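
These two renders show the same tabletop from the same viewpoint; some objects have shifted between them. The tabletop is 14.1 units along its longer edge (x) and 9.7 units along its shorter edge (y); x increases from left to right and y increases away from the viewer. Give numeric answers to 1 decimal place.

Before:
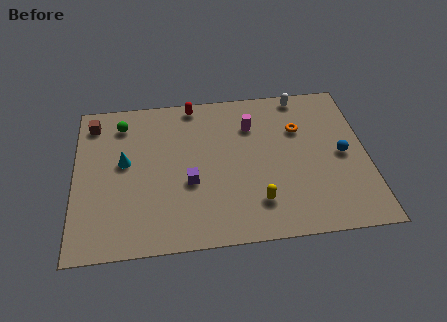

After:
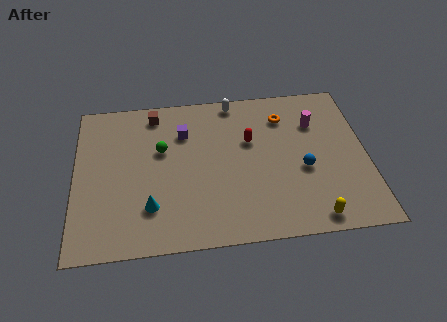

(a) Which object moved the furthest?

the red capsule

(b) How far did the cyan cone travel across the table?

3.1

From (2.4, 5.4) to (3.6, 2.5), the cyan cone covered √(1.2² + 2.9²) ≈ 3.1 units.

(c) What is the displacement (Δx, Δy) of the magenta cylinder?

(3.1, -0.2)

The magenta cylinder was at about (8.6, 7.1) and moved to about (11.7, 6.9).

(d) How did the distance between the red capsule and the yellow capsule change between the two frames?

-1.4

Before: roughly 7.2 units apart; after: 5.8. That's 1.4 units closer together.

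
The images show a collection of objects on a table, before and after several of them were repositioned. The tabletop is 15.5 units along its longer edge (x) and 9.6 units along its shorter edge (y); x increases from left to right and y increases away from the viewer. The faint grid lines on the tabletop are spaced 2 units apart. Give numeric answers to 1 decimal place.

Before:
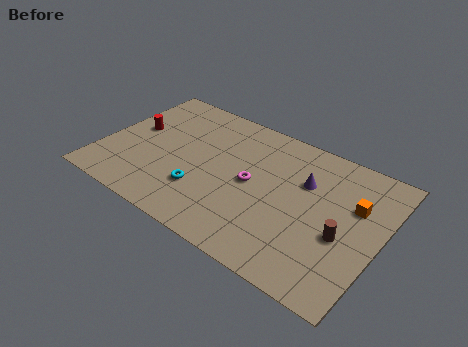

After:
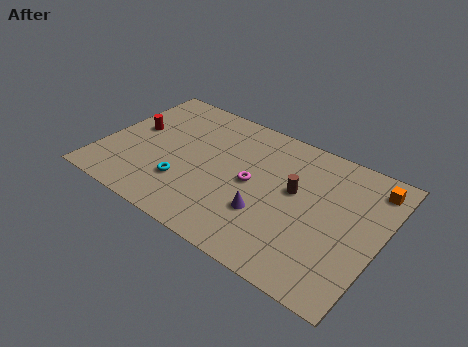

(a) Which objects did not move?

the magenta torus and the red cylinder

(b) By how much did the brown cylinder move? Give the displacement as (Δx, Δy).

(-2.9, 1.6)

From the two frames, the brown cylinder sits at roughly (13.6, 3.9) before and (10.7, 5.5) after.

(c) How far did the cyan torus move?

1.0

The cyan torus moved from about (5.9, 2.8) to (4.9, 2.8), a distance of √(1.0² + 0.0²) ≈ 1.0.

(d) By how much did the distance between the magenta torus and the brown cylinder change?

-2.9

Before: roughly 5.3 units apart; after: 2.4. That's 2.9 units closer together.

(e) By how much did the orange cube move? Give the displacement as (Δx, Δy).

(0.7, 1.8)

From the two frames, the orange cube sits at roughly (13.9, 6.2) before and (14.6, 8.0) after.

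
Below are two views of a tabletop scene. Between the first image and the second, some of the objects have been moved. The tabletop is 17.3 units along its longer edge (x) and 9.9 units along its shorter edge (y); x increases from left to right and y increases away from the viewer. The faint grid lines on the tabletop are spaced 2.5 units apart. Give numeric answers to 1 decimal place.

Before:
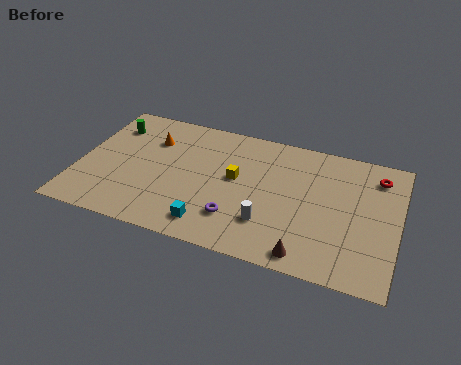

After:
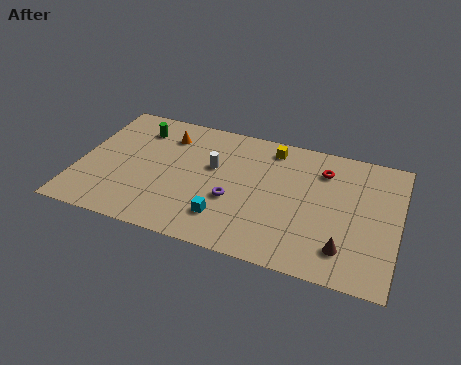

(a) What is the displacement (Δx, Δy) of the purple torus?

(-0.3, 1.3)

The purple torus was at about (8.8, 2.5) and moved to about (8.5, 3.8).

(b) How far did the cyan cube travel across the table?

1.0

The cyan cube was near (7.5, 1.6) before and (8.2, 2.3) after, so it travelled √(0.7² + 0.7²) ≈ 1.0 units.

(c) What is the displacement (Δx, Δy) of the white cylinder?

(-3.3, 3.3)

From the two frames, the white cylinder sits at roughly (10.5, 2.7) before and (7.2, 6.0) after.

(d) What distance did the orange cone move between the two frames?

1.0

The orange cone was near (3.7, 7.1) before and (4.5, 7.7) after, so it travelled √(0.8² + 0.6²) ≈ 1.0 units.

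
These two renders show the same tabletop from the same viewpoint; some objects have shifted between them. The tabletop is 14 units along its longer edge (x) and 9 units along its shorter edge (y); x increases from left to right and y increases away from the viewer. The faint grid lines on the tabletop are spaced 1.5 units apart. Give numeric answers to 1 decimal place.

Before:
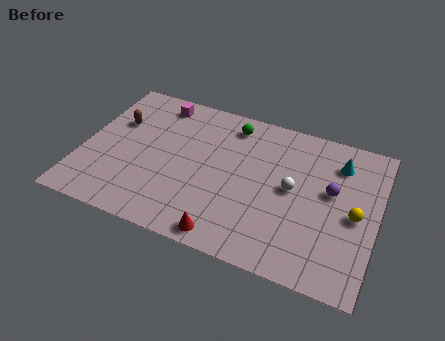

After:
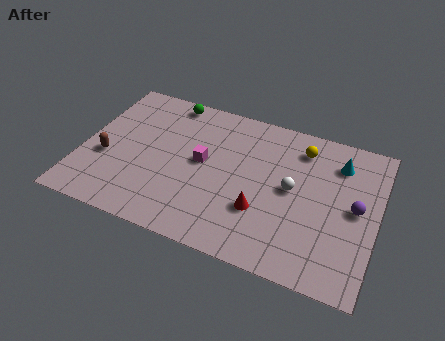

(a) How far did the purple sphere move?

1.3

From (11.8, 5.2) to (13.0, 4.6), the purple sphere covered √(1.2² + 0.6²) ≈ 1.3 units.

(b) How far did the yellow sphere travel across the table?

4.2

The yellow sphere was near (13.0, 4.2) before and (10.2, 7.3) after, so it travelled √(2.8² + 3.1²) ≈ 4.2 units.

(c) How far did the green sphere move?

3.1

From (6.8, 7.6) to (3.7, 8.1), the green sphere covered √(3.1² + 0.5²) ≈ 3.1 units.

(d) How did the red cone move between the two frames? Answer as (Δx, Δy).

(1.4, 2.0)

The red cone started near (7.3, 0.9) and ended near (8.7, 2.9).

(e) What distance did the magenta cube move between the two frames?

3.9

From (3.2, 7.8) to (5.7, 4.8), the magenta cube covered √(2.5² + 3.0²) ≈ 3.9 units.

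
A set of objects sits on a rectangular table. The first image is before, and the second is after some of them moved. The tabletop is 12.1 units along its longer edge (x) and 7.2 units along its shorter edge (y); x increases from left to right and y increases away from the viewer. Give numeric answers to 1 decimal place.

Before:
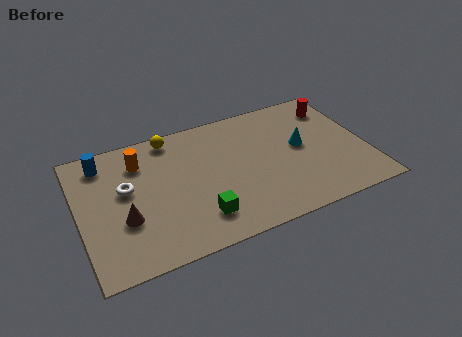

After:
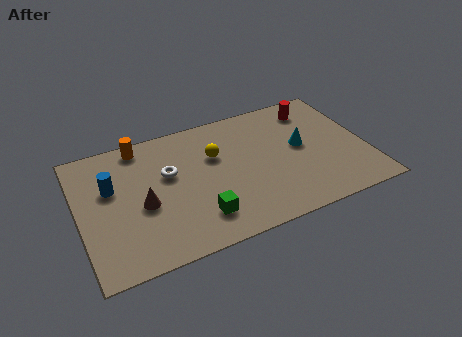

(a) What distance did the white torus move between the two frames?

1.8

The white torus was near (2.0, 4.2) before and (3.8, 4.4) after, so it travelled √(1.8² + 0.2²) ≈ 1.8 units.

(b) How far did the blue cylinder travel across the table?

1.5

From (1.2, 6.0) to (1.4, 4.5), the blue cylinder covered √(0.2² + 1.5²) ≈ 1.5 units.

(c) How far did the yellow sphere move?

2.4

The yellow sphere moved from about (4.1, 6.4) to (5.8, 4.7), a distance of √(1.7² + 1.7²) ≈ 2.4.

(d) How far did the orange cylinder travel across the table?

0.9

The orange cylinder was near (2.7, 5.5) before and (2.8, 6.4) after, so it travelled √(0.1² + 0.9²) ≈ 0.9 units.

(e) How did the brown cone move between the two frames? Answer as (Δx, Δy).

(0.8, 0.5)

From the two frames, the brown cone sits at roughly (1.8, 2.6) before and (2.6, 3.1) after.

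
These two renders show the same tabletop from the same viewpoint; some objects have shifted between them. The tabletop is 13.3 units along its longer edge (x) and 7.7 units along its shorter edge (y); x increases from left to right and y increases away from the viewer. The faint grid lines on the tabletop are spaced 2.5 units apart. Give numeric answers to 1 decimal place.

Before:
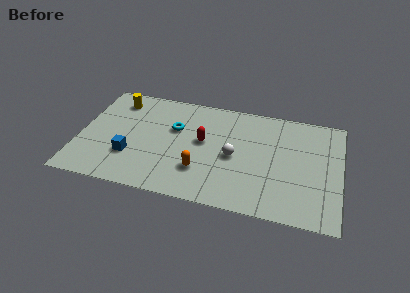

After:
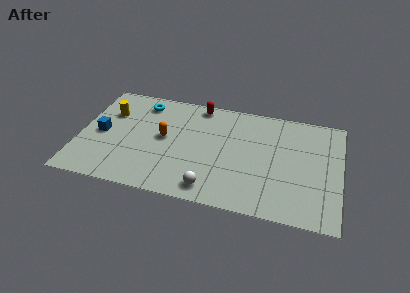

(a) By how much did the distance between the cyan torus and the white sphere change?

+3.2

Before: roughly 3.4 units apart; after: 6.6. That's 3.2 units further apart.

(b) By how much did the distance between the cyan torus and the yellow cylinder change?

-1.5

They were about 3.4 units apart before and 1.9 after — 1.5 units closer together.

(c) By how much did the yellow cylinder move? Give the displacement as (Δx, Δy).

(-0.3, -1.0)

From the two frames, the yellow cylinder sits at roughly (1.7, 6.3) before and (1.4, 5.3) after.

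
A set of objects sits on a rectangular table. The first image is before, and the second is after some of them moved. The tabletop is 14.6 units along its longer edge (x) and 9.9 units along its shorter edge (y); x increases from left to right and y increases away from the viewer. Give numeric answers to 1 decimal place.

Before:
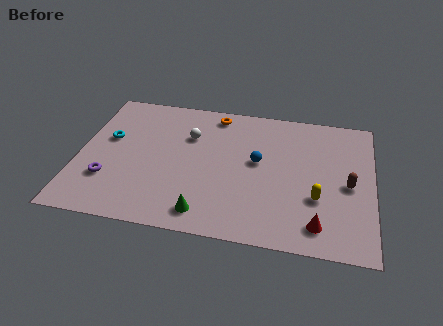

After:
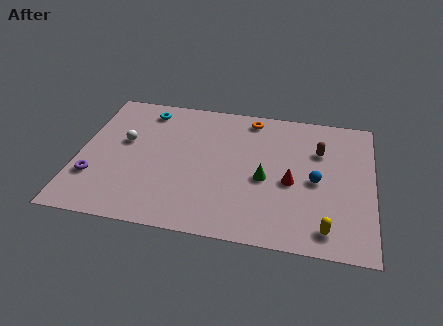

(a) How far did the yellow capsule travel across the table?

2.1

From (11.9, 3.4) to (12.4, 1.4), the yellow capsule covered √(0.5² + 2.0²) ≈ 2.1 units.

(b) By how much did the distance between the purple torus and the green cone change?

+3.4

They were about 5.1 units apart before and 8.5 after — 3.4 units further apart.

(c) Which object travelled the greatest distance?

the green cone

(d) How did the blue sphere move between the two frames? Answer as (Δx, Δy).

(2.9, -0.9)

The blue sphere was at about (8.9, 5.5) and moved to about (11.8, 4.6).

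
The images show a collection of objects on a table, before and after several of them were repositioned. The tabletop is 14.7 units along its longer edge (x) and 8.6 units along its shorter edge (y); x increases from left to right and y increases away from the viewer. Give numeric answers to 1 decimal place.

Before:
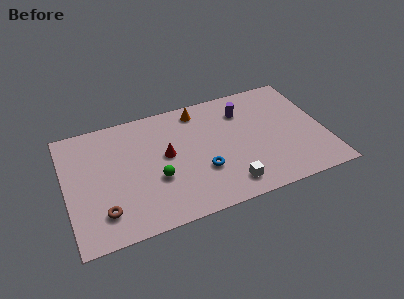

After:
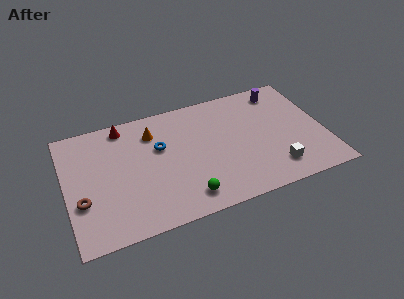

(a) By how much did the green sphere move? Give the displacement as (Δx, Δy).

(1.5, -1.8)

The green sphere was at about (5.0, 3.2) and moved to about (6.5, 1.4).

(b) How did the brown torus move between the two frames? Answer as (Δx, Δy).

(-1.1, 1.1)

From the two frames, the brown torus sits at roughly (1.9, 1.9) before and (0.8, 3.0) after.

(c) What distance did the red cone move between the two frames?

3.6

From (5.7, 4.7) to (3.5, 7.6), the red cone covered √(2.2² + 2.9²) ≈ 3.6 units.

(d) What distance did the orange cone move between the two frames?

2.8

The orange cone was near (7.8, 7.4) before and (5.1, 6.6) after, so it travelled √(2.7² + 0.8²) ≈ 2.8 units.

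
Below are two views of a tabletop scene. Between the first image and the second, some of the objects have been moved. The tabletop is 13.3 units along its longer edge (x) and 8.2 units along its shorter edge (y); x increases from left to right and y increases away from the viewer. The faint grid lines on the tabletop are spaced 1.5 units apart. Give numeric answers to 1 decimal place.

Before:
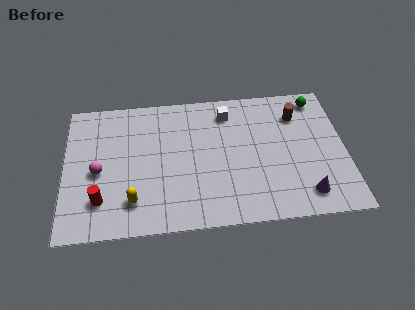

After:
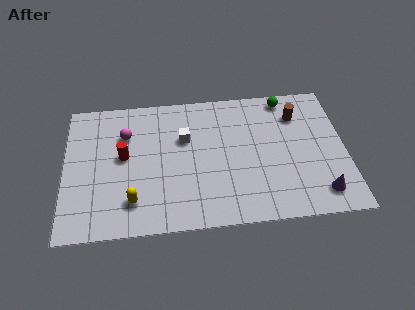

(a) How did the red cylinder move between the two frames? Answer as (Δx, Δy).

(1.1, 2.5)

The red cylinder was at about (1.7, 2.0) and moved to about (2.8, 4.5).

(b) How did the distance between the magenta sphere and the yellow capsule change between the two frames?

+1.5

They were about 2.5 units apart before and 4.0 after — 1.5 units further apart.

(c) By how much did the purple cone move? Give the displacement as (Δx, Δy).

(0.7, 0.0)

From the two frames, the purple cone sits at roughly (11.3, 1.4) before and (12.0, 1.4) after.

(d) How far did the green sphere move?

1.5

The green sphere was near (12.1, 7.1) before and (10.6, 7.3) after, so it travelled √(1.5² + 0.2²) ≈ 1.5 units.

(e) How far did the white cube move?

2.5

From (7.8, 6.7) to (5.7, 5.3), the white cube covered √(2.1² + 1.4²) ≈ 2.5 units.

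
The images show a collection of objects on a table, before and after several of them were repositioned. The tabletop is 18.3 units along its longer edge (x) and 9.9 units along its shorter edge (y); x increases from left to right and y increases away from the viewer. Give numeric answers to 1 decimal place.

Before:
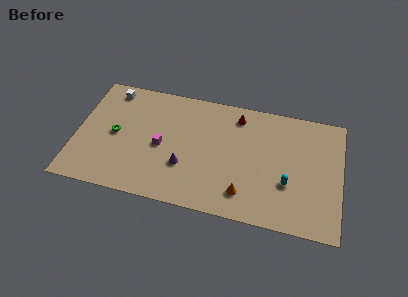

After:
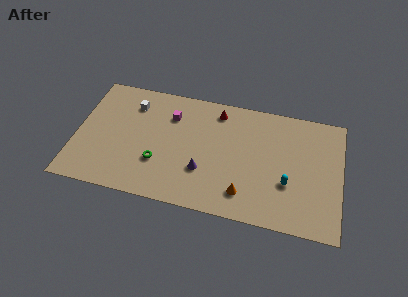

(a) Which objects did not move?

the orange cone and the cyan capsule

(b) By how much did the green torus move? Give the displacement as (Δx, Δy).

(3.1, -1.7)

From the two frames, the green torus sits at roughly (2.7, 4.9) before and (5.8, 3.2) after.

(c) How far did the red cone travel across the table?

1.4

The red cone was near (11.0, 8.3) before and (9.6, 8.4) after, so it travelled √(1.4² + 0.1²) ≈ 1.4 units.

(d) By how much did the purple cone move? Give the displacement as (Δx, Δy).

(1.3, -0.1)

From the two frames, the purple cone sits at roughly (7.6, 3.3) before and (8.9, 3.2) after.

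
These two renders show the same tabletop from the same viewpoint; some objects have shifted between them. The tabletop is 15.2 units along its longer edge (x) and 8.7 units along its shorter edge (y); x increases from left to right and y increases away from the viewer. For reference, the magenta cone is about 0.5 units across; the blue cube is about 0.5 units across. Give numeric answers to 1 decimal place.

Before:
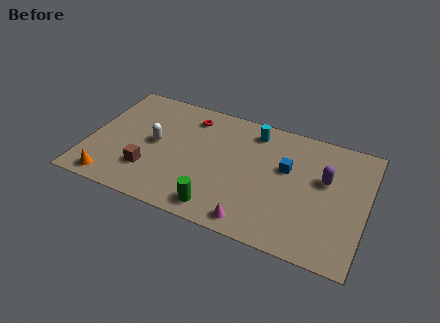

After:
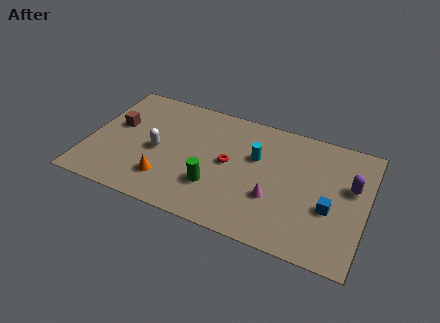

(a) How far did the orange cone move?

3.1

The orange cone was near (1.6, 1.0) before and (4.5, 2.1) after, so it travelled √(2.9² + 1.1²) ≈ 3.1 units.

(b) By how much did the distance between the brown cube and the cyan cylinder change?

+0.5

The distance was about 7.2 in the first image and 7.7 in the second, so they moved 0.5 units further apart.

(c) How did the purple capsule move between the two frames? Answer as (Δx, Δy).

(1.4, 0.0)

From the two frames, the purple capsule sits at roughly (12.9, 5.3) before and (14.3, 5.3) after.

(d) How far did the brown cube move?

3.4

The brown cube was near (3.5, 2.4) before and (1.4, 5.1) after, so it travelled √(2.1² + 2.7²) ≈ 3.4 units.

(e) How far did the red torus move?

3.5

The red torus was near (5.3, 7.1) before and (7.7, 4.5) after, so it travelled √(2.4² + 2.6²) ≈ 3.5 units.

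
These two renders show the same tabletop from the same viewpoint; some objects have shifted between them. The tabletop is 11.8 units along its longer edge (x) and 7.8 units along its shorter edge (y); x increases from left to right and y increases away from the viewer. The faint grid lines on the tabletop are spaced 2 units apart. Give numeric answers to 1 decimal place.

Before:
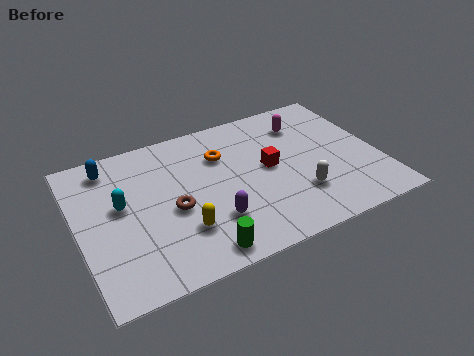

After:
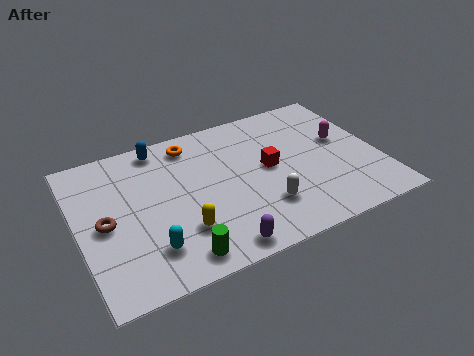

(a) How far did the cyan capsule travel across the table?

2.7

The cyan capsule was near (1.7, 4.4) before and (2.5, 1.8) after, so it travelled √(0.8² + 2.6²) ≈ 2.7 units.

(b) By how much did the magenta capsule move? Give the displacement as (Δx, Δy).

(1.3, -1.5)

The magenta capsule started near (9.2, 6.0) and ended near (10.5, 4.5).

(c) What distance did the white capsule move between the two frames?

1.4

The white capsule was near (8.4, 2.2) before and (7.0, 2.1) after, so it travelled √(1.4² + 0.1²) ≈ 1.4 units.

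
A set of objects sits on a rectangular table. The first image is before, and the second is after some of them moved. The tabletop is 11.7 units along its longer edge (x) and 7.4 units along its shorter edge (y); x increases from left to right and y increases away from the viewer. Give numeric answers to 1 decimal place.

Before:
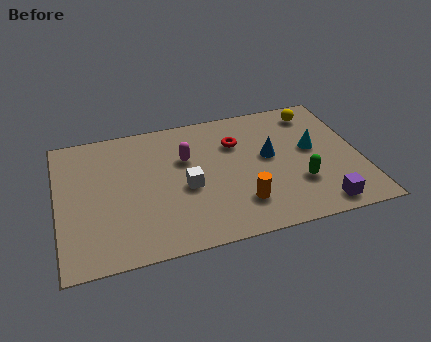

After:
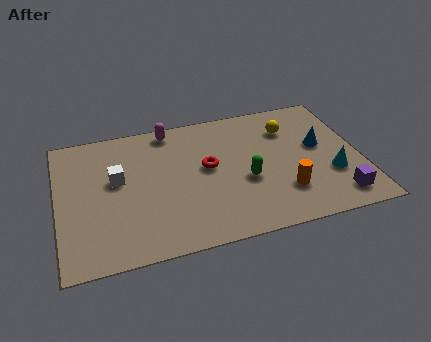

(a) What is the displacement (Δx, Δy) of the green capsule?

(-2.0, 0.7)

From the two frames, the green capsule sits at roughly (9.2, 2.3) before and (7.2, 3.0) after.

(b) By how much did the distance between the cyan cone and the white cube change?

+3.3

They were about 5.1 units apart before and 8.4 after — 3.3 units further apart.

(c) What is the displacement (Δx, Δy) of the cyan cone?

(0.6, -1.6)

From the two frames, the cyan cone sits at roughly (9.9, 4.1) before and (10.5, 2.5) after.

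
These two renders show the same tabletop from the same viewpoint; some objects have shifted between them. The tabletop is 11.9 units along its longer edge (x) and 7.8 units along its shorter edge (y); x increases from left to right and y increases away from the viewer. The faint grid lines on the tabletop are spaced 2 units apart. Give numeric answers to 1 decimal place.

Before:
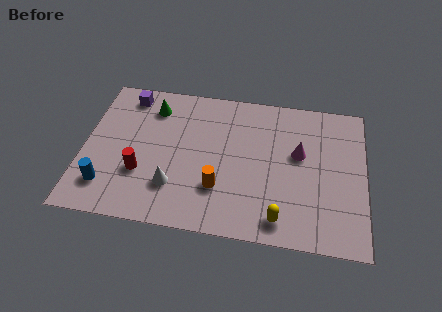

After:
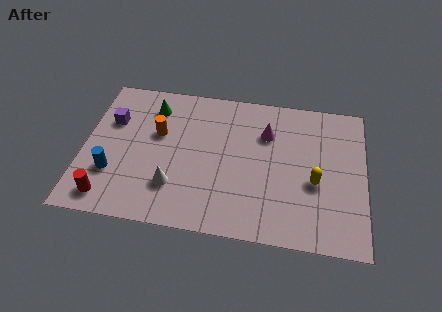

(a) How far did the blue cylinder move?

0.7

The blue cylinder moved from about (1.1, 1.7) to (1.3, 2.4), a distance of √(0.2² + 0.7²) ≈ 0.7.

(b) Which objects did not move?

the green cone and the white cone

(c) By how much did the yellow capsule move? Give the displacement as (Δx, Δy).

(1.4, 2.1)

The yellow capsule was at about (8.4, 1.1) and moved to about (9.8, 3.2).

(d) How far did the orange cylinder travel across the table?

3.7

The orange cylinder moved from about (5.8, 2.3) to (3.1, 4.8), a distance of √(2.7² + 2.5²) ≈ 3.7.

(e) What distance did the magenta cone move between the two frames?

1.7

The magenta cone moved from about (9.1, 4.6) to (7.7, 5.5), a distance of √(1.4² + 0.9²) ≈ 1.7.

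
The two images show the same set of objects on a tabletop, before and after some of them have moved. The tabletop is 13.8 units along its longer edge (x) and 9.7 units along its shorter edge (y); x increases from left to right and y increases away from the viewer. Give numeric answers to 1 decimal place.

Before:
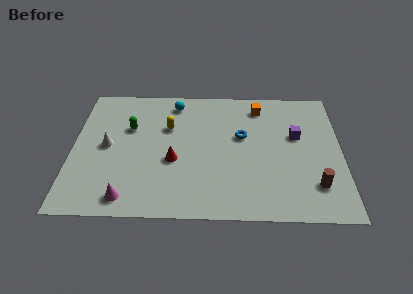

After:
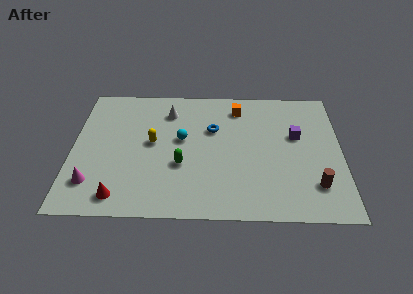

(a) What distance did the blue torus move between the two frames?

1.6

The blue torus moved from about (8.7, 5.8) to (7.2, 6.3), a distance of √(1.5² + 0.5²) ≈ 1.6.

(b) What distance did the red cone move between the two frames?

3.7

The red cone was near (5.2, 3.9) before and (2.5, 1.3) after, so it travelled √(2.7² + 2.6²) ≈ 3.7 units.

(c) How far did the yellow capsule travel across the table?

1.4

The yellow capsule moved from about (4.9, 6.4) to (4.1, 5.2), a distance of √(0.8² + 1.2²) ≈ 1.4.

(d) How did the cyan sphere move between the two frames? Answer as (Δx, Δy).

(0.4, -2.8)

The cyan sphere was at about (5.2, 8.3) and moved to about (5.6, 5.5).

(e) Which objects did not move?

the purple cube and the brown cylinder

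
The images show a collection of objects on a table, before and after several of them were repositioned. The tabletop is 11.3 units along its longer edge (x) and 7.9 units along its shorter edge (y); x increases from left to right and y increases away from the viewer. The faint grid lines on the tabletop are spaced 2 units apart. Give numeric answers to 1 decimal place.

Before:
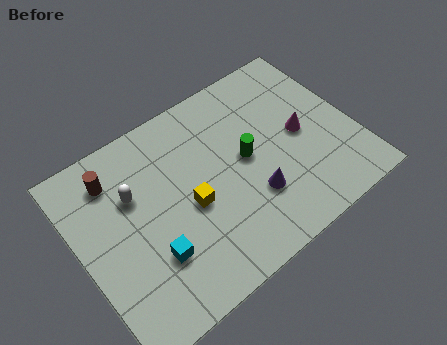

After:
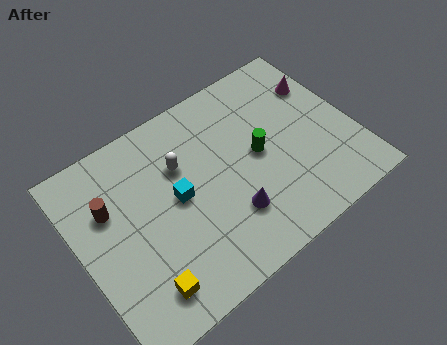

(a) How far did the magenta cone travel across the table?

2.1

From (9.2, 3.9) to (10.4, 5.6), the magenta cone covered √(1.2² + 1.7²) ≈ 2.1 units.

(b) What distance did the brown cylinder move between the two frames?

1.2

From (1.8, 6.3) to (1.4, 5.2), the brown cylinder covered √(0.4² + 1.1²) ≈ 1.2 units.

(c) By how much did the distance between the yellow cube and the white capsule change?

+2.0

They were about 2.6 units apart before and 4.6 after — 2.0 units further apart.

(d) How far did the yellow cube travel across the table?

3.2

The yellow cube was near (4.4, 3.5) before and (2.0, 1.4) after, so it travelled √(2.4² + 2.1²) ≈ 3.2 units.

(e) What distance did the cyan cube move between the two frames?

2.2

The cyan cube was near (2.6, 2.4) before and (4.0, 4.1) after, so it travelled √(1.4² + 1.7²) ≈ 2.2 units.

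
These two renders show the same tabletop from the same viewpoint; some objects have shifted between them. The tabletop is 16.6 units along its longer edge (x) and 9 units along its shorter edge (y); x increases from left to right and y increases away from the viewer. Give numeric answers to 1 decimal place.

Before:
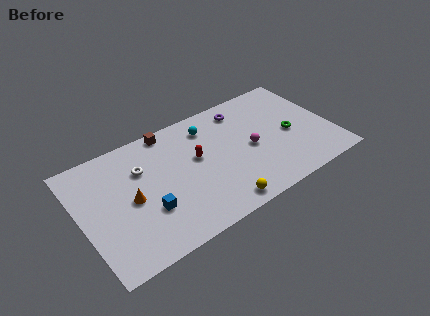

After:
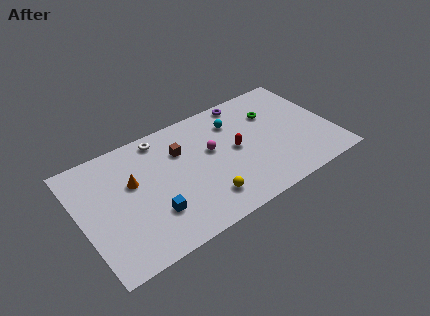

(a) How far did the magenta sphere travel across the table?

2.7

From (11.2, 4.2) to (8.7, 5.3), the magenta sphere covered √(2.5² + 1.1²) ≈ 2.7 units.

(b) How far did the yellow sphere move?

1.2

The yellow sphere moved from about (8.5, 1.0) to (7.7, 1.9), a distance of √(0.8² + 0.9²) ≈ 1.2.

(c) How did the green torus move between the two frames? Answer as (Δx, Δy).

(-0.9, 2.2)

From the two frames, the green torus sits at roughly (13.9, 4.1) before and (13.0, 6.3) after.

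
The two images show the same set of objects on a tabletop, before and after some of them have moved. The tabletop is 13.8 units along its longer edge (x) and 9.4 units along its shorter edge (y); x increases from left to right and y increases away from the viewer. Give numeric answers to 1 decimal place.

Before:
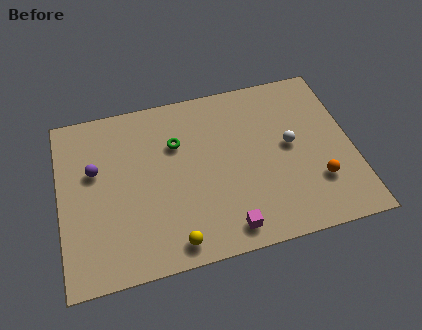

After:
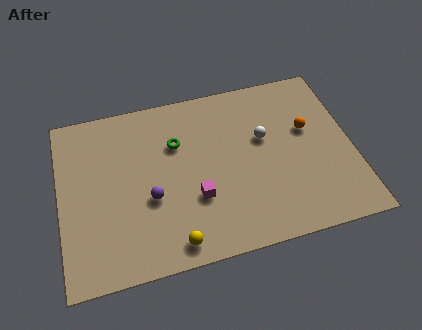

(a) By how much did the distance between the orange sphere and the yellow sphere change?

+1.0

They were about 7.1 units apart before and 8.1 after — 1.0 units further apart.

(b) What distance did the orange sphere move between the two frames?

3.0

From (12.0, 2.7) to (11.8, 5.7), the orange sphere covered √(0.2² + 3.0²) ≈ 3.0 units.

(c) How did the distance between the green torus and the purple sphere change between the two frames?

-0.9

The distance was about 3.9 in the first image and 3.0 in the second, so they moved 0.9 units closer together.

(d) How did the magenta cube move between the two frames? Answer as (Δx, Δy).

(-1.3, 2.0)

The magenta cube started near (7.6, 1.2) and ended near (6.3, 3.2).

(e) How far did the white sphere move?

1.4

The white sphere moved from about (10.9, 5.0) to (9.7, 5.7), a distance of √(1.2² + 0.7²) ≈ 1.4.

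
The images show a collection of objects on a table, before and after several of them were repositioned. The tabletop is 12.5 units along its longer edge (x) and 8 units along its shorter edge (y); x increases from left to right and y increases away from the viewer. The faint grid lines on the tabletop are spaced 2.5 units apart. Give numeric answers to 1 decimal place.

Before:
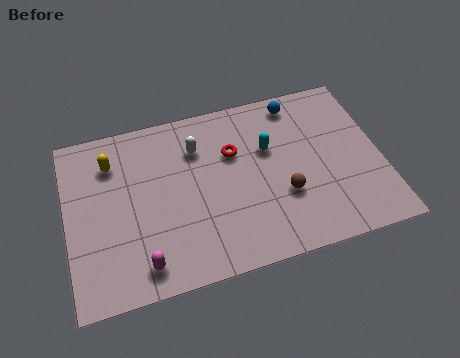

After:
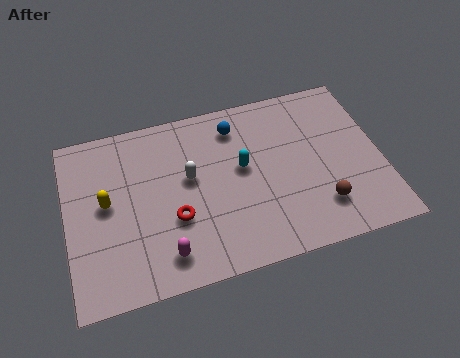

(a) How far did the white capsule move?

1.4

The white capsule moved from about (5.3, 5.9) to (4.9, 4.6), a distance of √(0.4² + 1.3²) ≈ 1.4.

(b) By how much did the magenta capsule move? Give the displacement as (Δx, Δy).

(0.9, 0.2)

From the two frames, the magenta capsule sits at roughly (2.8, 1.2) before and (3.7, 1.4) after.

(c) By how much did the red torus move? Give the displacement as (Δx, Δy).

(-2.5, -2.4)

From the two frames, the red torus sits at roughly (6.7, 5.3) before and (4.2, 2.9) after.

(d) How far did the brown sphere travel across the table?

1.7

From (8.5, 2.8) to (9.9, 1.9), the brown sphere covered √(1.4² + 0.9²) ≈ 1.7 units.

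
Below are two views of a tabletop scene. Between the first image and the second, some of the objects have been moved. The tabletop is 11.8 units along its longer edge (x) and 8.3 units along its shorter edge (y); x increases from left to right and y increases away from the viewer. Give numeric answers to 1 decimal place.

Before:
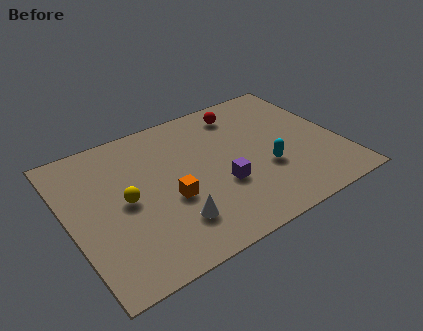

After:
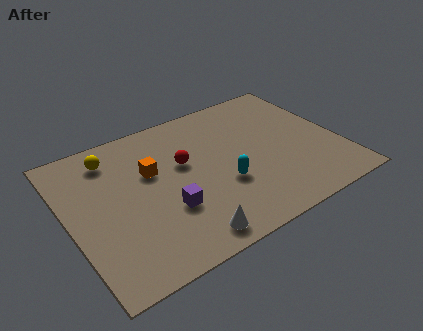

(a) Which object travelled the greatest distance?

the red sphere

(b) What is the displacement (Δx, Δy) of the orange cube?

(-0.5, 1.9)

From the two frames, the orange cube sits at roughly (4.2, 3.3) before and (3.7, 5.2) after.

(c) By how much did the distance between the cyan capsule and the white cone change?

-1.6

They were about 4.4 units apart before and 2.8 after — 1.6 units closer together.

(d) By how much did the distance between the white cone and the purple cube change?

-0.6

They were about 2.5 units apart before and 1.9 after — 0.6 units closer together.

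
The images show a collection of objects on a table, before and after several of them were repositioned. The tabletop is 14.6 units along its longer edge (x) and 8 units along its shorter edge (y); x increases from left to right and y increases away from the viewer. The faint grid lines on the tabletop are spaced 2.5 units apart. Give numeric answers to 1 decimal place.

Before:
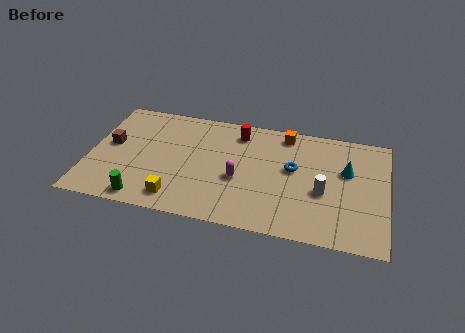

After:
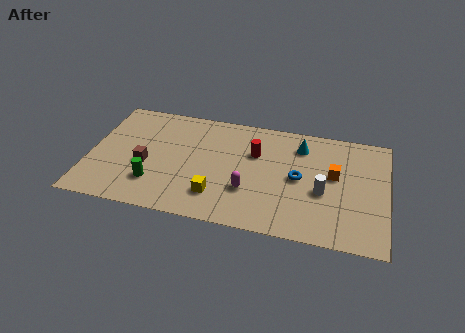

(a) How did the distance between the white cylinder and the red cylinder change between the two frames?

-1.5

Before: roughly 5.4 units apart; after: 3.9. That's 1.5 units closer together.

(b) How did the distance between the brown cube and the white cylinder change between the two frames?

-1.9

They were about 10.6 units apart before and 8.7 after — 1.9 units closer together.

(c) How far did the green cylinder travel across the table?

1.3

From (2.9, 0.9) to (3.3, 2.1), the green cylinder covered √(0.4² + 1.2²) ≈ 1.3 units.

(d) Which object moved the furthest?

the orange cube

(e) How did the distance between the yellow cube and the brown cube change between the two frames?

-0.8

They were about 4.7 units apart before and 3.9 after — 0.8 units closer together.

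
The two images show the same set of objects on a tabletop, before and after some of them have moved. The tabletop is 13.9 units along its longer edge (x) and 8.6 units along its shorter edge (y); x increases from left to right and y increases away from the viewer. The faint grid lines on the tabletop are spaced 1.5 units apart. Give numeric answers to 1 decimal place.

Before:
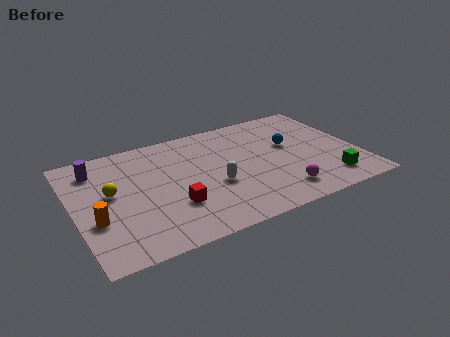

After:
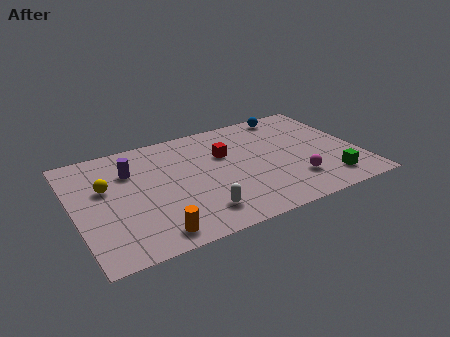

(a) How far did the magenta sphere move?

1.0

From (9.7, 1.6) to (10.5, 2.2), the magenta sphere covered √(0.8² + 0.6²) ≈ 1.0 units.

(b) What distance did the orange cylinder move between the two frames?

3.2

The orange cylinder was near (0.9, 3.1) before and (3.4, 1.1) after, so it travelled √(2.5² + 2.0²) ≈ 3.2 units.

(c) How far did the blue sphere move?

2.6

From (10.7, 5.1) to (11.1, 7.7), the blue sphere covered √(0.4² + 2.6²) ≈ 2.6 units.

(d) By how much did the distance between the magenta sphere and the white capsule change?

+1.3

The distance was about 3.5 in the first image and 4.8 in the second, so they moved 1.3 units further apart.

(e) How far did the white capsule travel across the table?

2.0

The white capsule was near (6.7, 3.4) before and (5.7, 1.7) after, so it travelled √(1.0² + 1.7²) ≈ 2.0 units.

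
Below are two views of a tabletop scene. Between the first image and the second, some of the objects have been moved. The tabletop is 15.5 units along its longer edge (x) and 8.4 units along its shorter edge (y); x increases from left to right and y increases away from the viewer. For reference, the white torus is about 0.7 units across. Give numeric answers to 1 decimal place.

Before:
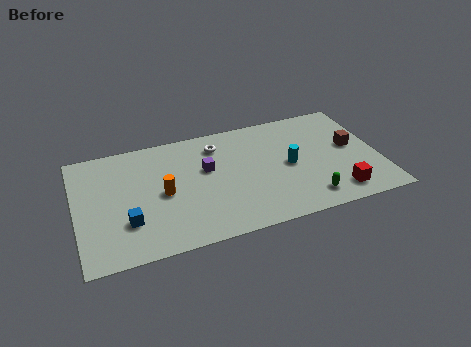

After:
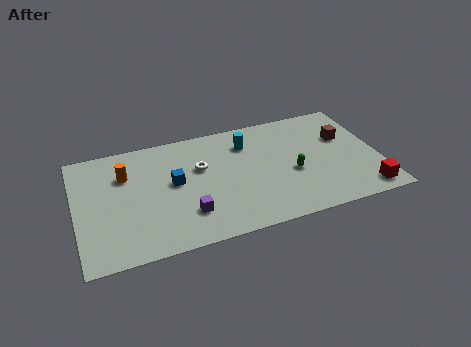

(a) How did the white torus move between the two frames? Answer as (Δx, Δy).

(-1.0, -1.4)

The white torus was at about (7.4, 6.7) and moved to about (6.4, 5.3).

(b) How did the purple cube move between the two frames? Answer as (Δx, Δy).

(-1.2, -2.9)

The purple cube started near (6.7, 5.1) and ended near (5.5, 2.2).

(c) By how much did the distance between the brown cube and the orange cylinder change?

+1.5

The distance was about 9.8 in the first image and 11.3 in the second, so they moved 1.5 units further apart.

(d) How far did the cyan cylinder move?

3.0

From (10.9, 4.1) to (8.9, 6.4), the cyan cylinder covered √(2.0² + 2.3²) ≈ 3.0 units.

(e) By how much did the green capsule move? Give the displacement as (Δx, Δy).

(-0.6, 2.1)

From the two frames, the green capsule sits at roughly (11.6, 1.4) before and (11.0, 3.5) after.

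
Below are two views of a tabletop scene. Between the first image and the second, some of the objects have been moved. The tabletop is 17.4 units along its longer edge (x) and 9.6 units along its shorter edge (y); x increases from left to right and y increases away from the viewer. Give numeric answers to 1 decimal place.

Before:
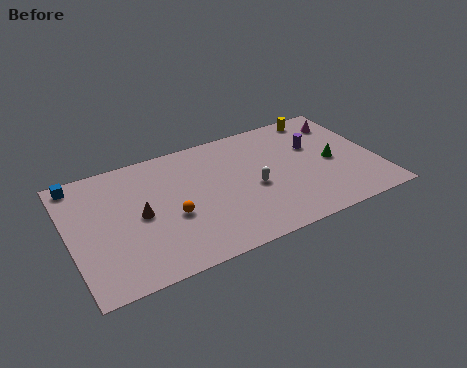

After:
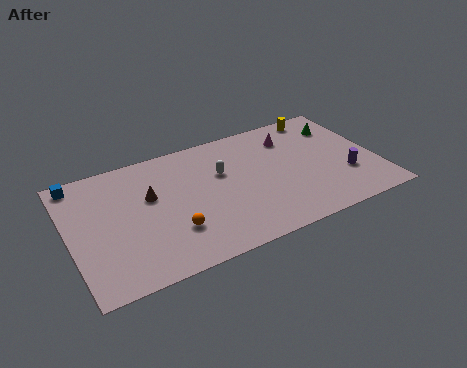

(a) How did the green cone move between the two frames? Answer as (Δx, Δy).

(0.9, 2.8)

The green cone started near (14.9, 4.5) and ended near (15.8, 7.3).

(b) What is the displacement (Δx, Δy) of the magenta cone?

(-3.1, -0.2)

From the two frames, the magenta cone sits at roughly (16.0, 7.6) before and (12.9, 7.4) after.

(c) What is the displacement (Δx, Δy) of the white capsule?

(-1.6, 1.9)

The white capsule was at about (10.3, 4.2) and moved to about (8.7, 6.1).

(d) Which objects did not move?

the yellow cylinder and the blue cube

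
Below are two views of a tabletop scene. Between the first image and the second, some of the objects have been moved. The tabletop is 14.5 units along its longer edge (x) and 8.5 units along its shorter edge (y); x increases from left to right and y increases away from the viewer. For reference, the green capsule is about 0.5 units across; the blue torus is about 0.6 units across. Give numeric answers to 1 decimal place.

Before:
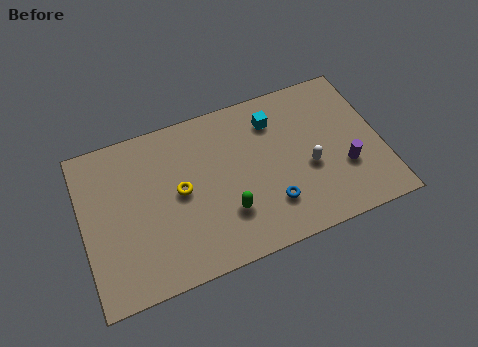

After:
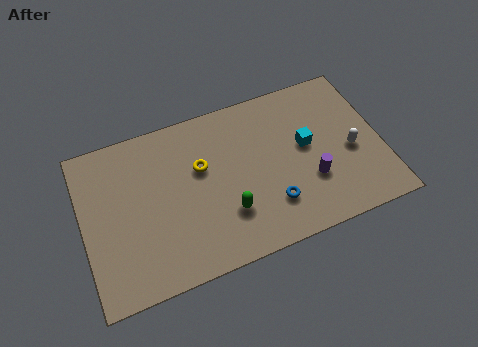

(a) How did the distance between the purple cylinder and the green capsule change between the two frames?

-1.7

Before: roughly 5.8 units apart; after: 4.1. That's 1.7 units closer together.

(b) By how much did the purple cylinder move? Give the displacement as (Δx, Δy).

(-1.7, -0.1)

From the two frames, the purple cylinder sits at roughly (12.6, 2.9) before and (10.9, 2.8) after.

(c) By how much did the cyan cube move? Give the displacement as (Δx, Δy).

(1.4, -1.9)

From the two frames, the cyan cube sits at roughly (9.5, 6.6) before and (10.9, 4.7) after.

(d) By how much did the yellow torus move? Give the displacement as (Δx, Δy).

(1.1, 0.9)

The yellow torus was at about (4.7, 4.4) and moved to about (5.8, 5.3).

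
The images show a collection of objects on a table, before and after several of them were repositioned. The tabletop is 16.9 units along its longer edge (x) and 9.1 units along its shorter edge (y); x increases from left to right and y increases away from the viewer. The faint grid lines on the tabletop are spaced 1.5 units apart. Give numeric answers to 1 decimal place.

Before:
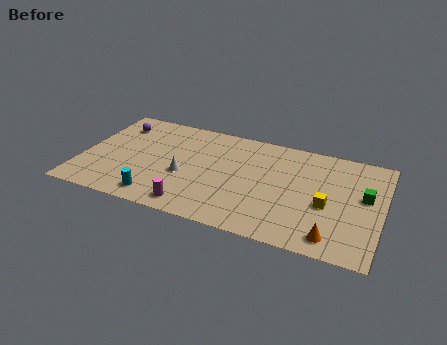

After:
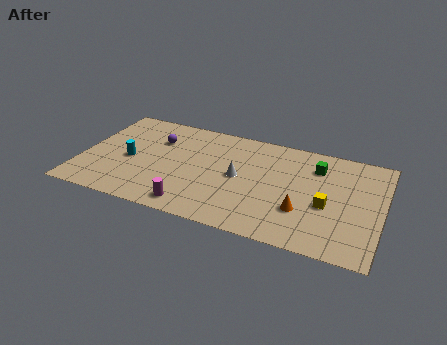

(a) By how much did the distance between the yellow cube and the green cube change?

+0.8

The distance was about 2.4 in the first image and 3.2 in the second, so they moved 0.8 units further apart.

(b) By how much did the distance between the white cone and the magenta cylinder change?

+1.5

Before: roughly 2.6 units apart; after: 4.1. That's 1.5 units further apart.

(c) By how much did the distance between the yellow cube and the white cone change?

-2.9

The distance was about 8.0 in the first image and 5.1 in the second, so they moved 2.9 units closer together.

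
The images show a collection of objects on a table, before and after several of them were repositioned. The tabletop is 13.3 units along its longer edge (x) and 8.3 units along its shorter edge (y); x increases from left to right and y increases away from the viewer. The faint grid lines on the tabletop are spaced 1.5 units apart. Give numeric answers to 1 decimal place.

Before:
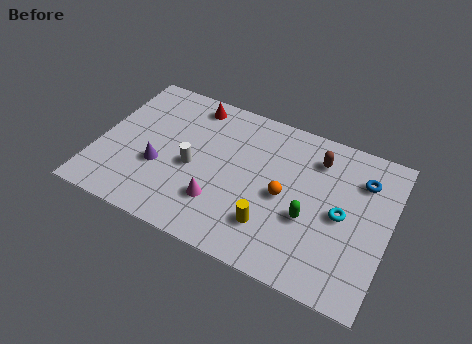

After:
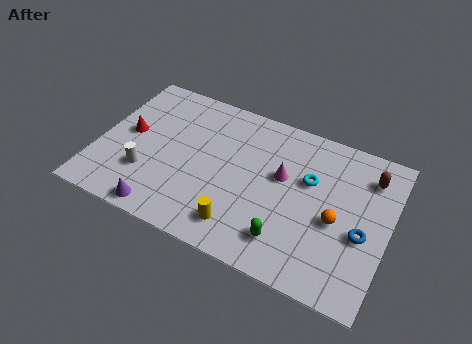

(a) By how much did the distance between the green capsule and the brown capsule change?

+2.5

They were about 3.3 units apart before and 5.8 after — 2.5 units further apart.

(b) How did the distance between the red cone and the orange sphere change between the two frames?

+4.0

Before: roughly 5.7 units apart; after: 9.7. That's 4.0 units further apart.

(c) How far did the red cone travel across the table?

3.8

The red cone moved from about (3.9, 7.2) to (1.3, 4.4), a distance of √(2.6² + 2.8²) ≈ 3.8.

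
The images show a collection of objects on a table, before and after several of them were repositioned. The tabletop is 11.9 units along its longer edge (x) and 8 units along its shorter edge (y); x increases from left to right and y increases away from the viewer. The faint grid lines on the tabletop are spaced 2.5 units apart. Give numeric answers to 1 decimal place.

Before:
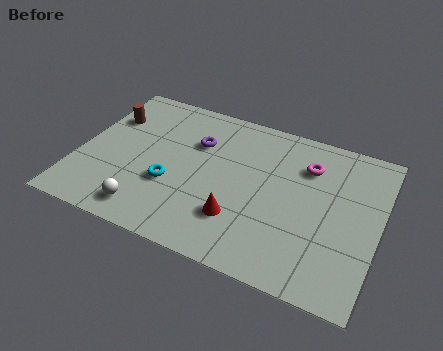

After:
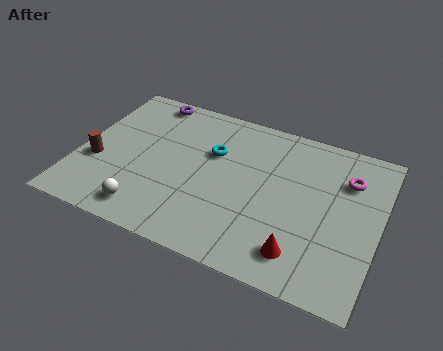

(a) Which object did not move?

the white sphere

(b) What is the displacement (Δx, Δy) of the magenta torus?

(1.6, -0.1)

From the two frames, the magenta torus sits at roughly (8.9, 5.9) before and (10.5, 5.8) after.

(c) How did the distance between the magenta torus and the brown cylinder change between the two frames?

+2.1

Before: roughly 8.0 units apart; after: 10.1. That's 2.1 units further apart.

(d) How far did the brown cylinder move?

2.6

From (0.9, 5.6) to (0.8, 3.0), the brown cylinder covered √(0.1² + 2.6²) ≈ 2.6 units.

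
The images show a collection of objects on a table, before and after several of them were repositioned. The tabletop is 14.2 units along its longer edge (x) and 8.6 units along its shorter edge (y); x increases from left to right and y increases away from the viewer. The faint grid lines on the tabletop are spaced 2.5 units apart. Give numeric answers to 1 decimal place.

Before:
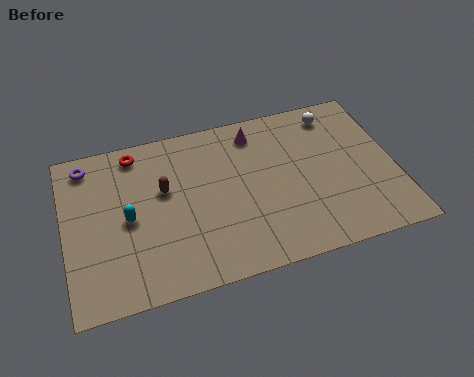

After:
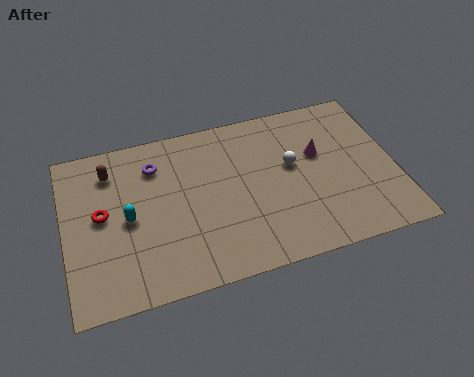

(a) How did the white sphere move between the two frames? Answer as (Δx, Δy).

(-2.1, -2.3)

The white sphere was at about (11.9, 7.3) and moved to about (9.8, 5.0).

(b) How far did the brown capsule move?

2.7

From (4.3, 5.2) to (2.1, 6.8), the brown capsule covered √(2.2² + 1.6²) ≈ 2.7 units.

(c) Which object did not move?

the cyan capsule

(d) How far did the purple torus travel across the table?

3.0

From (1.1, 7.4) to (4.0, 6.6), the purple torus covered √(2.9² + 0.8²) ≈ 3.0 units.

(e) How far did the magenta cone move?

3.2

The magenta cone was near (8.4, 7.2) before and (11.0, 5.3) after, so it travelled √(2.6² + 1.9²) ≈ 3.2 units.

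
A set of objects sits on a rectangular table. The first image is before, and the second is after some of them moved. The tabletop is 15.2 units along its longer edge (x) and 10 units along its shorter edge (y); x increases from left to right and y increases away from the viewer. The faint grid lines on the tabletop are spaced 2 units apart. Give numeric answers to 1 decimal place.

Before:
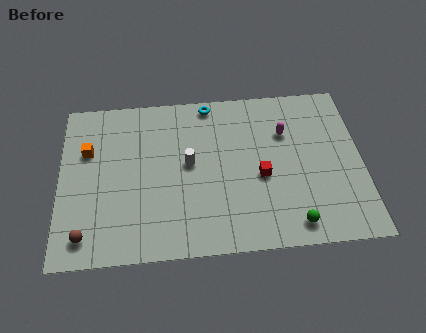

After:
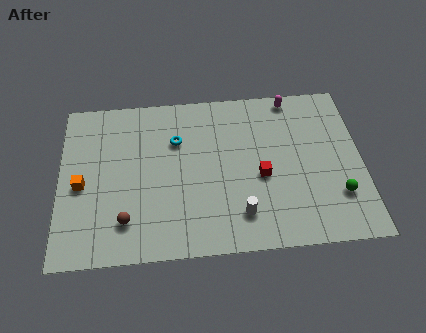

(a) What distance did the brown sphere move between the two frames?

2.1

The brown sphere moved from about (1.3, 1.5) to (3.3, 2.2), a distance of √(2.0² + 0.7²) ≈ 2.1.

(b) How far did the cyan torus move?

2.8

From (7.6, 9.1) to (5.9, 6.9), the cyan torus covered √(1.7² + 2.2²) ≈ 2.8 units.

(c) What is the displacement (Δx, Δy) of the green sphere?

(2.3, 1.5)

From the two frames, the green sphere sits at roughly (11.6, 1.3) before and (13.9, 2.8) after.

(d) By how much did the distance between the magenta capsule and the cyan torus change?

+1.9

The distance was about 4.4 in the first image and 6.3 in the second, so they moved 1.9 units further apart.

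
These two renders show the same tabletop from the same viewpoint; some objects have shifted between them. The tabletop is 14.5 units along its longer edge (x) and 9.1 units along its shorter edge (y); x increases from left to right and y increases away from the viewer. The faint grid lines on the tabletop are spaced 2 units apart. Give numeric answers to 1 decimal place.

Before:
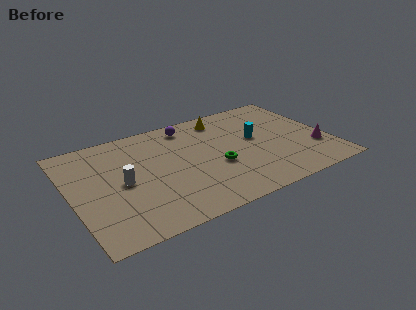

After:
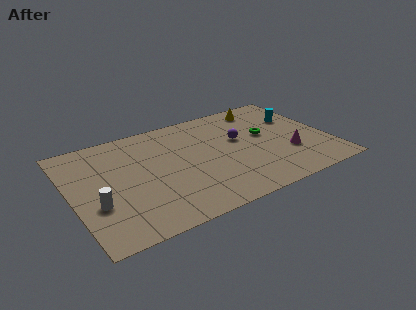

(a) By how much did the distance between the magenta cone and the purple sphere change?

-4.8

The distance was about 8.3 in the first image and 3.5 in the second, so they moved 4.8 units closer together.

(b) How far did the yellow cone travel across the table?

2.4

The yellow cone was near (9.0, 7.7) before and (11.4, 7.8) after, so it travelled √(2.4² + 0.1²) ≈ 2.4 units.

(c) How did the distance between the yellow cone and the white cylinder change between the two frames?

+4.2

They were about 7.0 units apart before and 11.2 after — 4.2 units further apart.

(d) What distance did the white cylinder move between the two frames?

2.0

The white cylinder was near (2.8, 4.4) before and (1.2, 3.2) after, so it travelled √(1.6² + 1.2²) ≈ 2.0 units.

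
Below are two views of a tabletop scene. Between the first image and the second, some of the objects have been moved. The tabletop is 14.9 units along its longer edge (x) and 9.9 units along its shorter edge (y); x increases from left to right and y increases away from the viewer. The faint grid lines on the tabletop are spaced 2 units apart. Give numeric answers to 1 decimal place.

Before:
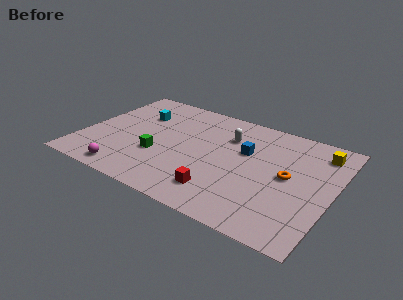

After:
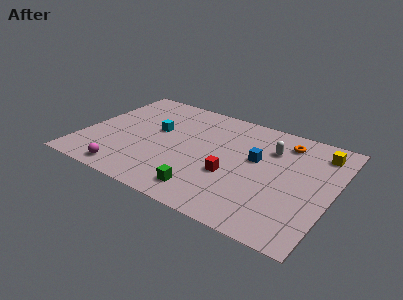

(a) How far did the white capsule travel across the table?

2.6

The white capsule was near (8.4, 7.1) before and (11.0, 7.1) after, so it travelled √(2.6² + 0.0²) ≈ 2.6 units.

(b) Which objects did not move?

the yellow cube and the magenta sphere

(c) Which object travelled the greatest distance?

the green cube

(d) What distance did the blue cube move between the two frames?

0.8

From (9.6, 6.2) to (10.3, 5.8), the blue cube covered √(0.7² + 0.4²) ≈ 0.8 units.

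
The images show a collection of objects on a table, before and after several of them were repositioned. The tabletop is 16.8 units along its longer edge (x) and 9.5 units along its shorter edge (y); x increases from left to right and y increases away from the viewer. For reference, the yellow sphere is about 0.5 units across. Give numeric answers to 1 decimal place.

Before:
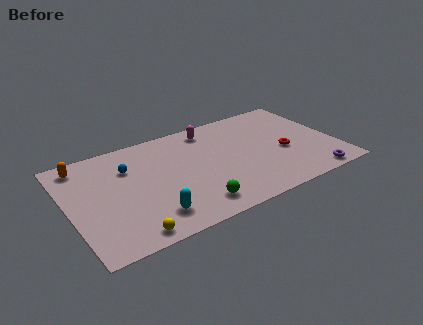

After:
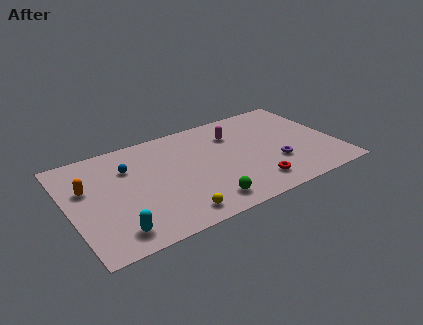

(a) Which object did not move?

the blue sphere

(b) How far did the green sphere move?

0.7

From (7.3, 1.6) to (8.0, 1.5), the green sphere covered √(0.7² + 0.1²) ≈ 0.7 units.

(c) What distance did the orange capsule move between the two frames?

2.2

The orange capsule was near (1.2, 8.2) before and (1.2, 6.0) after, so it travelled √(0.0² + 2.2²) ≈ 2.2 units.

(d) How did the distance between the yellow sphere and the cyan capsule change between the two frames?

+2.0

They were about 1.7 units apart before and 3.7 after — 2.0 units further apart.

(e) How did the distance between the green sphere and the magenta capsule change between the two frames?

-0.7

They were about 6.8 units apart before and 6.1 after — 0.7 units closer together.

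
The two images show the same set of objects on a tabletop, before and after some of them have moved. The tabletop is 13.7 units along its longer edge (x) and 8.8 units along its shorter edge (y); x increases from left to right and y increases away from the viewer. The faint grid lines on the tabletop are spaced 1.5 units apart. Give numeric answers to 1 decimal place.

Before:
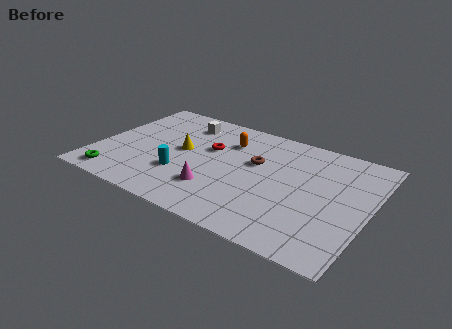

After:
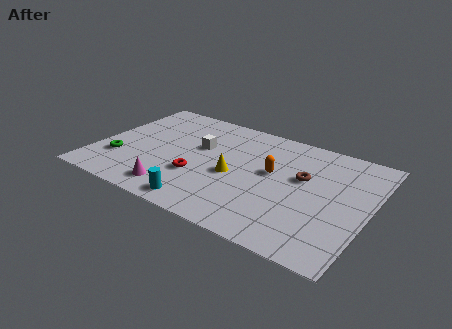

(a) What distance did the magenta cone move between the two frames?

2.1

From (6.3, 2.4) to (4.4, 1.4), the magenta cone covered √(1.9² + 1.0²) ≈ 2.1 units.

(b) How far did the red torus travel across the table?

2.5

From (5.5, 5.5) to (5.3, 3.0), the red torus covered √(0.2² + 2.5²) ≈ 2.5 units.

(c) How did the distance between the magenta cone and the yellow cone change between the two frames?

+0.5

The distance was about 3.1 in the first image and 3.6 in the second, so they moved 0.5 units further apart.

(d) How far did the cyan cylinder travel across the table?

2.3

The cyan cylinder moved from about (4.5, 2.8) to (5.9, 1.0), a distance of √(1.4² + 1.8²) ≈ 2.3.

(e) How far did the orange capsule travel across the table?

2.9

The orange capsule was near (6.3, 6.5) before and (8.8, 5.0) after, so it travelled √(2.5² + 1.5²) ≈ 2.9 units.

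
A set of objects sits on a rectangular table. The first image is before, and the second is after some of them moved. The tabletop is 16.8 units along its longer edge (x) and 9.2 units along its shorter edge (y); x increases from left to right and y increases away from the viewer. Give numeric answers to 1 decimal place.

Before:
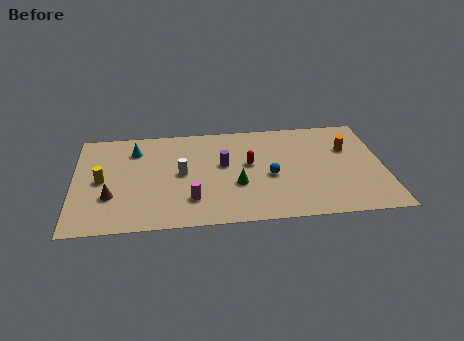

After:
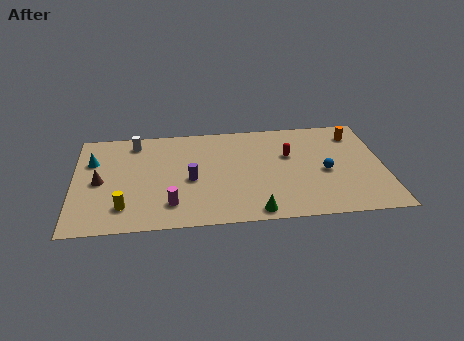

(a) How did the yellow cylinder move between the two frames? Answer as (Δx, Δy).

(1.2, -2.5)

From the two frames, the yellow cylinder sits at roughly (1.5, 4.5) before and (2.7, 2.0) after.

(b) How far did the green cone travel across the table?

2.7

The green cone moved from about (8.8, 3.4) to (9.7, 0.9), a distance of √(0.9² + 2.5²) ≈ 2.7.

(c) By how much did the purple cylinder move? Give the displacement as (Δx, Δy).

(-1.8, -1.2)

From the two frames, the purple cylinder sits at roughly (8.1, 5.3) before and (6.3, 4.1) after.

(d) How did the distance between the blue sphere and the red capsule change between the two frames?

+0.9

They were about 1.6 units apart before and 2.5 after — 0.9 units further apart.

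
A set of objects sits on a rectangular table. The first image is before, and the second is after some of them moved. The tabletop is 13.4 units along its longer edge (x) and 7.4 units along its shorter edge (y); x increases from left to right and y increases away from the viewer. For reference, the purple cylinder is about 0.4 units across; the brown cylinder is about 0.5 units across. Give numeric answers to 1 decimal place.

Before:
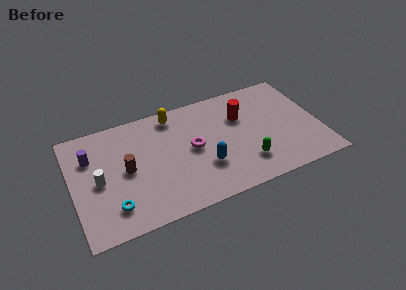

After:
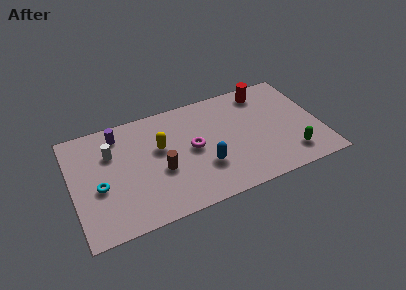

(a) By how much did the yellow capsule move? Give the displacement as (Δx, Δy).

(-0.9, -1.9)

The yellow capsule was at about (5.7, 6.4) and moved to about (4.8, 4.5).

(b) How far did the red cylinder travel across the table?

1.9

The red cylinder moved from about (9.3, 5.0) to (10.7, 6.3), a distance of √(1.4² + 1.3²) ≈ 1.9.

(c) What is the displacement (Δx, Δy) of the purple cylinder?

(1.6, 1.0)

The purple cylinder was at about (1.1, 5.2) and moved to about (2.7, 6.2).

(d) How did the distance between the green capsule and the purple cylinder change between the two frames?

+1.3

Before: roughly 8.8 units apart; after: 10.1. That's 1.3 units further apart.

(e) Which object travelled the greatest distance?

the green capsule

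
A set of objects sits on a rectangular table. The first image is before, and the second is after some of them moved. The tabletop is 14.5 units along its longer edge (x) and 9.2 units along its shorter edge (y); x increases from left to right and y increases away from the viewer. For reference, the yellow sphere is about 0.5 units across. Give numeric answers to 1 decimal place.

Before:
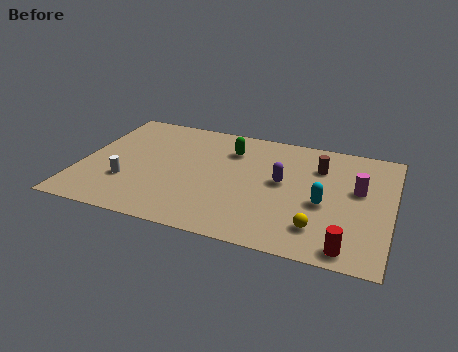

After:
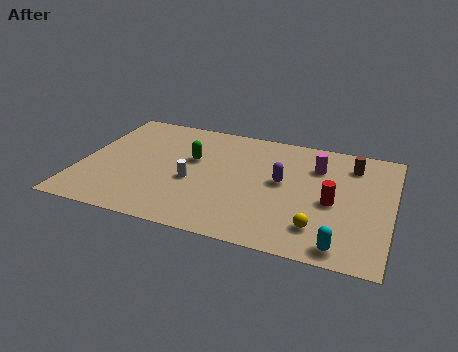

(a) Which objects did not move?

the purple capsule and the yellow sphere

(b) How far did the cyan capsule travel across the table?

3.1

The cyan capsule was near (11.4, 3.9) before and (12.4, 1.0) after, so it travelled √(1.0² + 2.9²) ≈ 3.1 units.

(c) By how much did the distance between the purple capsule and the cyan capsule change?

+2.7

The distance was about 2.3 in the first image and 5.0 in the second, so they moved 2.7 units further apart.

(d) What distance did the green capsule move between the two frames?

2.1

The green capsule was near (6.8, 6.9) before and (5.1, 5.6) after, so it travelled √(1.7² + 1.3²) ≈ 2.1 units.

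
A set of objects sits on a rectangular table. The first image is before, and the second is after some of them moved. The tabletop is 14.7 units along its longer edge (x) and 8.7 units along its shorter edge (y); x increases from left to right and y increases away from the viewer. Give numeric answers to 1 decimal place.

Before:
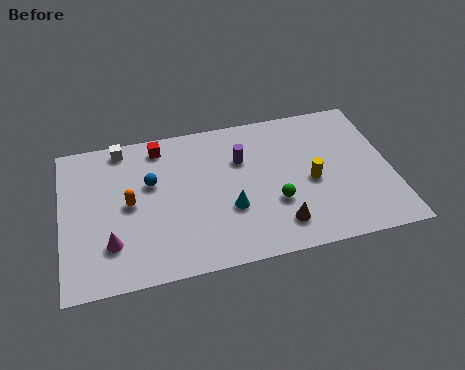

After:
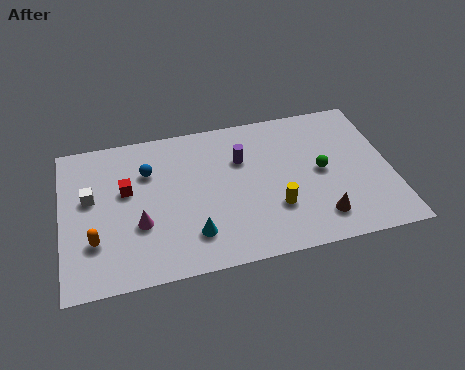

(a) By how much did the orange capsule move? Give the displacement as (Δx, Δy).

(-1.6, -1.8)

The orange capsule was at about (3.0, 4.4) and moved to about (1.4, 2.6).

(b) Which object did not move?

the purple cylinder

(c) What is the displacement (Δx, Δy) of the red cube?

(-1.6, -2.3)

From the two frames, the red cube sits at roughly (4.5, 7.5) before and (2.9, 5.2) after.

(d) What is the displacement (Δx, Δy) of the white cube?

(-1.5, -2.7)

The white cube started near (2.8, 7.8) and ended near (1.3, 5.1).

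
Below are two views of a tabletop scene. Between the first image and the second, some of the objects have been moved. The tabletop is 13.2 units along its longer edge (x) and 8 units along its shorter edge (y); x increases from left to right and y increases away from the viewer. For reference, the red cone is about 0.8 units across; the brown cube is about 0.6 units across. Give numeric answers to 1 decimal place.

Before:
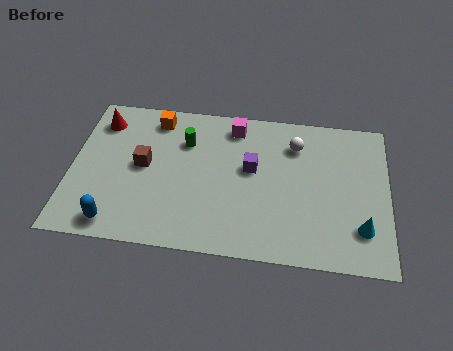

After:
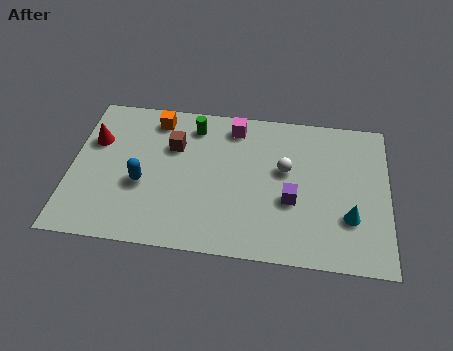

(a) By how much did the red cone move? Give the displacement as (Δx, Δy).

(-0.2, -1.1)

The red cone was at about (1.1, 6.4) and moved to about (0.9, 5.3).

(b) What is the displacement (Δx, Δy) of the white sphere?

(-0.4, -1.4)

The white sphere started near (9.3, 6.1) and ended near (8.9, 4.7).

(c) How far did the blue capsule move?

2.4

The blue capsule moved from about (2.0, 1.0) to (3.0, 3.2), a distance of √(1.0² + 2.2²) ≈ 2.4.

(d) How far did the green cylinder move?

0.9

The green cylinder moved from about (4.7, 5.7) to (5.0, 6.6), a distance of √(0.3² + 0.9²) ≈ 0.9.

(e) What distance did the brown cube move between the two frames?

1.7

The brown cube moved from about (3.0, 4.2) to (4.2, 5.4), a distance of √(1.2² + 1.2²) ≈ 1.7.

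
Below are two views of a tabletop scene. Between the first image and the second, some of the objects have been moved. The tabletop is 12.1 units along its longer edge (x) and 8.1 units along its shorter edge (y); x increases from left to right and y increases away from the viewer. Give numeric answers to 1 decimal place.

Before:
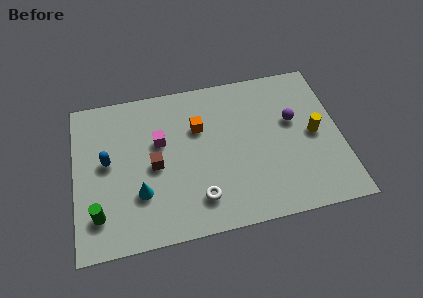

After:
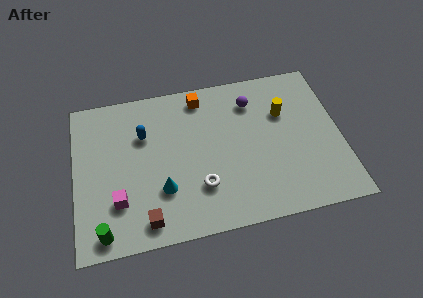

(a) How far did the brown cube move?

2.7

From (3.6, 3.8) to (3.1, 1.1), the brown cube covered √(0.5² + 2.7²) ≈ 2.7 units.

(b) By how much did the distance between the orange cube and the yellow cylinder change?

-1.4

The distance was about 5.4 in the first image and 4.0 in the second, so they moved 1.4 units closer together.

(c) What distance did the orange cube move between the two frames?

1.6

From (5.7, 5.4) to (5.9, 7.0), the orange cube covered √(0.2² + 1.6²) ≈ 1.6 units.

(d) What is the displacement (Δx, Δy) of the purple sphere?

(-1.8, 1.4)

From the two frames, the purple sphere sits at roughly (10.0, 4.9) before and (8.2, 6.3) after.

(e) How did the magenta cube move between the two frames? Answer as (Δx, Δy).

(-2.0, -2.7)

The magenta cube started near (3.9, 5.0) and ended near (1.9, 2.3).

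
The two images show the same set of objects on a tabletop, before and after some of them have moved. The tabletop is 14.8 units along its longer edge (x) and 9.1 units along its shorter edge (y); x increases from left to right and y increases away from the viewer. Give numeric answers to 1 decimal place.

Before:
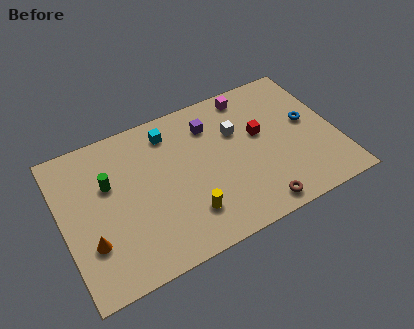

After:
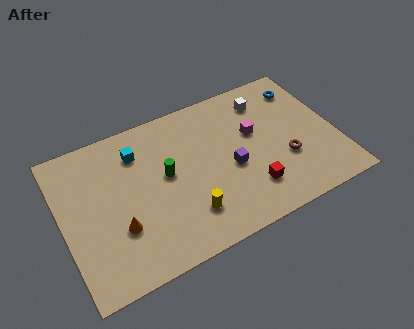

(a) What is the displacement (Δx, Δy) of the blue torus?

(0.1, 2.3)

From the two frames, the blue torus sits at roughly (13.4, 5.0) before and (13.5, 7.3) after.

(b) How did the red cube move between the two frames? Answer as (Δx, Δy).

(-1.0, -3.1)

From the two frames, the red cube sits at roughly (10.8, 5.3) before and (9.8, 2.2) after.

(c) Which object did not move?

the yellow cylinder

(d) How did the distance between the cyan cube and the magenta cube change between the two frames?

+1.9

Before: roughly 4.5 units apart; after: 6.4. That's 1.9 units further apart.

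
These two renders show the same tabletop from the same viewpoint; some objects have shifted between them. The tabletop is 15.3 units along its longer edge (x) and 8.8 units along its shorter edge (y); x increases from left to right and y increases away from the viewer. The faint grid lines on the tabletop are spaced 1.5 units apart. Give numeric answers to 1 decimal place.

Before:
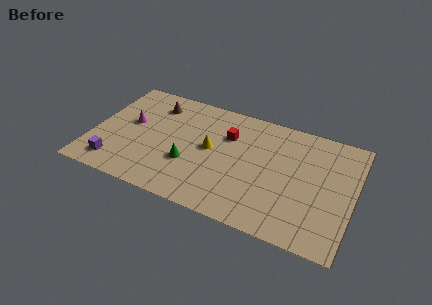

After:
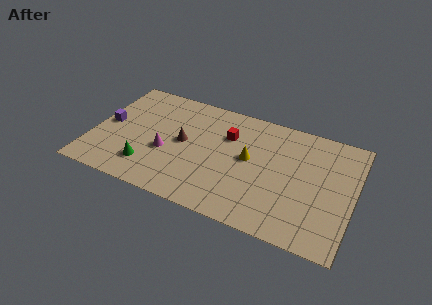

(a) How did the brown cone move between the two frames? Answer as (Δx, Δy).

(2.0, -2.4)

The brown cone started near (3.3, 7.0) and ended near (5.3, 4.6).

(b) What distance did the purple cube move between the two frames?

3.1

From (1.6, 1.5) to (0.8, 4.5), the purple cube covered √(0.8² + 3.0²) ≈ 3.1 units.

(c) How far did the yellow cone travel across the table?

2.3

The yellow cone was near (6.9, 4.7) before and (9.2, 4.8) after, so it travelled √(2.3² + 0.1²) ≈ 2.3 units.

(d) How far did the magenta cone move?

2.7

The magenta cone was near (2.1, 5.0) before and (4.4, 3.5) after, so it travelled √(2.3² + 1.5²) ≈ 2.7 units.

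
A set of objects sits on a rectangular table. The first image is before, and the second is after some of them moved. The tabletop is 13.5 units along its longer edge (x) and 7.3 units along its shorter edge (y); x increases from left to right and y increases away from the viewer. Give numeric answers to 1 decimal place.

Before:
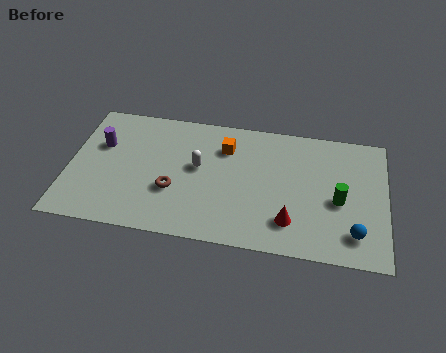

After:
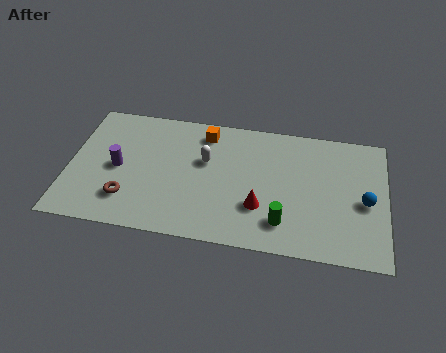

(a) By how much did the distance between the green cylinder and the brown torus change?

-0.4

They were about 7.0 units apart before and 6.6 after — 0.4 units closer together.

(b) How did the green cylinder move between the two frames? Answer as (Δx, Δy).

(-2.3, -1.6)

The green cylinder started near (11.5, 3.2) and ended near (9.2, 1.6).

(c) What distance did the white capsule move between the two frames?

0.5

The white capsule was near (5.5, 4.1) before and (5.8, 4.5) after, so it travelled √(0.3² + 0.4²) ≈ 0.5 units.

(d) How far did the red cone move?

1.4

From (9.5, 1.7) to (8.2, 2.3), the red cone covered √(1.3² + 0.6²) ≈ 1.4 units.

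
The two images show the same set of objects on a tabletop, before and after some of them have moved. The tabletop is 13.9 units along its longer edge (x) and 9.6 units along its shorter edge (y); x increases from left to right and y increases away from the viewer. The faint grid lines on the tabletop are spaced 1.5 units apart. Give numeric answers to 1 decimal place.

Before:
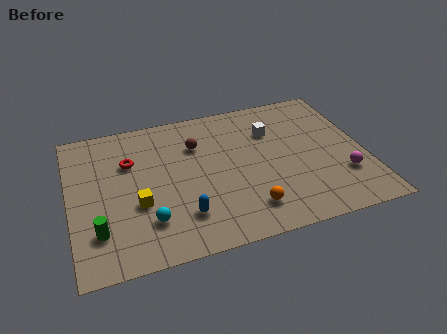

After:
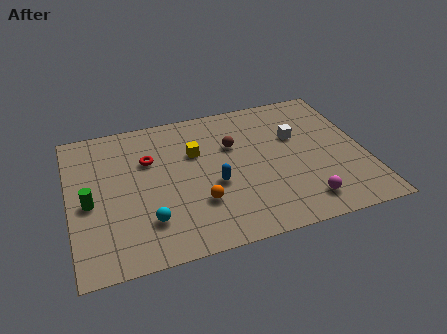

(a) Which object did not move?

the cyan sphere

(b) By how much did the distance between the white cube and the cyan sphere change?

+0.6

Before: roughly 7.6 units apart; after: 8.2. That's 0.6 units further apart.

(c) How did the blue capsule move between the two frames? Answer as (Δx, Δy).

(1.6, 1.6)

The blue capsule started near (5.1, 2.3) and ended near (6.7, 3.9).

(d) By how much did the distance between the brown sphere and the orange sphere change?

-1.4

They were about 5.3 units apart before and 3.9 after — 1.4 units closer together.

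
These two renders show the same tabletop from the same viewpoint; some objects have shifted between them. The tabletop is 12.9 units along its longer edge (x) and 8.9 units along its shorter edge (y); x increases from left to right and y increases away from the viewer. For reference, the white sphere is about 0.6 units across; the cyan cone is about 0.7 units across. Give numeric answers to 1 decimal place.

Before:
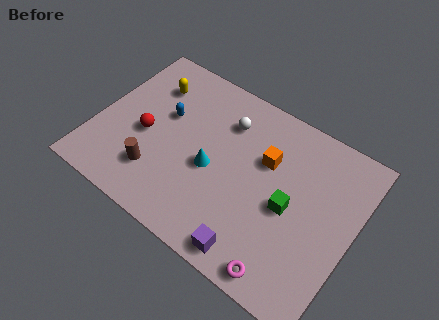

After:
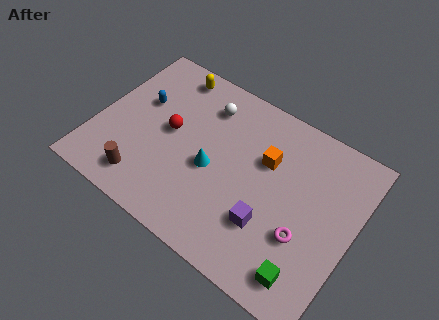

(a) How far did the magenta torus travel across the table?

2.3

The magenta torus was near (10.2, 0.9) before and (10.7, 3.1) after, so it travelled √(0.5² + 2.2²) ≈ 2.3 units.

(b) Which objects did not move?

the cyan cone and the orange cube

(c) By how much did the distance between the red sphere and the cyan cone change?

-1.0

The distance was about 3.4 in the first image and 2.4 in the second, so they moved 1.0 units closer together.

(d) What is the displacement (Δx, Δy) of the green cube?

(1.4, -2.7)

From the two frames, the green cube sits at roughly (9.8, 4.1) before and (11.2, 1.4) after.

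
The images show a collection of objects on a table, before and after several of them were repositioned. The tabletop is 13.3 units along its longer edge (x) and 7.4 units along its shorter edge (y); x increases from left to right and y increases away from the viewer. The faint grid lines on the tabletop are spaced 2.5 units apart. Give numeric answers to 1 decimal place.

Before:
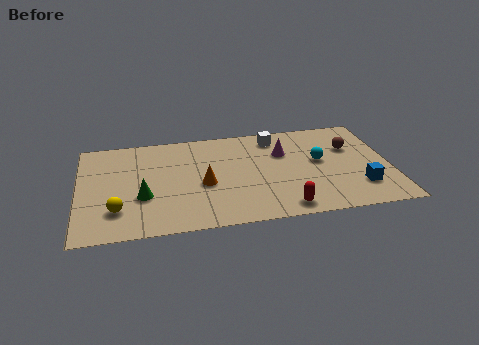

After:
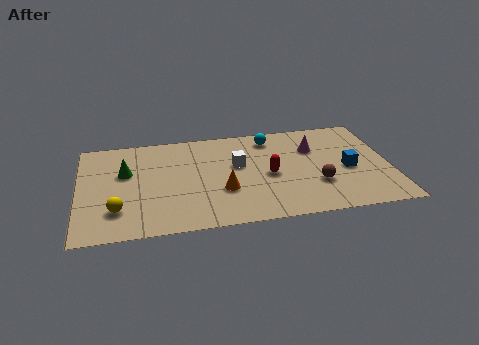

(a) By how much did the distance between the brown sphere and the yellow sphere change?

-2.0

Before: roughly 10.5 units apart; after: 8.5. That's 2.0 units closer together.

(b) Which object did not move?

the yellow sphere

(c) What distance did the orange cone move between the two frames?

1.0

From (5.3, 3.2) to (6.1, 2.6), the orange cone covered √(0.8² + 0.6²) ≈ 1.0 units.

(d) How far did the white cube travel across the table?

2.5

From (8.5, 6.2) to (6.8, 4.4), the white cube covered √(1.7² + 1.8²) ≈ 2.5 units.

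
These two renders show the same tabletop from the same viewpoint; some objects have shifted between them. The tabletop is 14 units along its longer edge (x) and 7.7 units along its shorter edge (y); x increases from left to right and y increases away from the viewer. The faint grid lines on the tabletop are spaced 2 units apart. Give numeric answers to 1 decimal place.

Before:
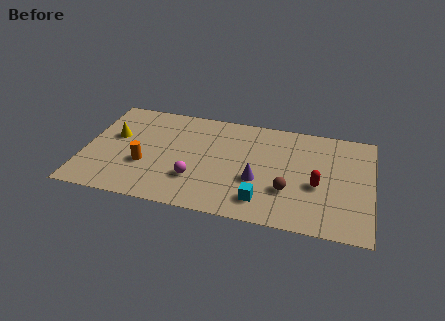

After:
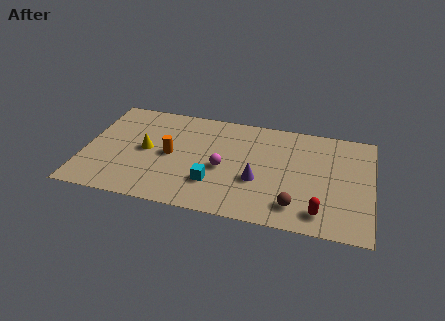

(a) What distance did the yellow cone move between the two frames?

1.7

The yellow cone moved from about (1.4, 4.6) to (3.0, 3.9), a distance of √(1.6² + 0.7²) ≈ 1.7.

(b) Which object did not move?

the purple cone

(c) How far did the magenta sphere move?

1.7

From (5.5, 2.3) to (6.8, 3.4), the magenta sphere covered √(1.3² + 1.1²) ≈ 1.7 units.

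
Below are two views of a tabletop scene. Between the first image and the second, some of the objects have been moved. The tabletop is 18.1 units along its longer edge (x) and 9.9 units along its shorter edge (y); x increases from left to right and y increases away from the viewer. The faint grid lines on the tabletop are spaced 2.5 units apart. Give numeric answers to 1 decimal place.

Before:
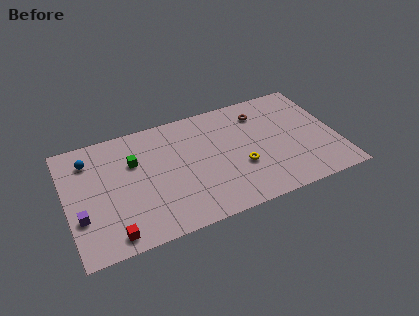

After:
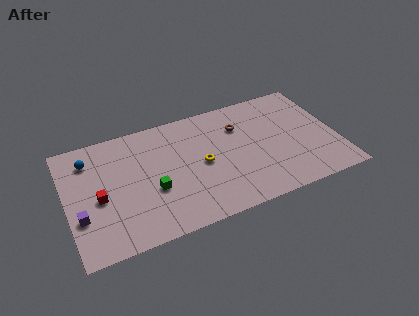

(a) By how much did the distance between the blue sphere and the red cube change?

-3.3

The distance was about 6.7 in the first image and 3.4 in the second, so they moved 3.3 units closer together.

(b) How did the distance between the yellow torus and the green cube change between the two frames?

-4.0

They were about 7.5 units apart before and 3.5 after — 4.0 units closer together.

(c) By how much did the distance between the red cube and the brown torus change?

-2.4

The distance was about 12.5 in the first image and 10.1 in the second, so they moved 2.4 units closer together.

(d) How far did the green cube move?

3.0

From (4.6, 6.6) to (5.6, 3.8), the green cube covered √(1.0² + 2.8²) ≈ 3.0 units.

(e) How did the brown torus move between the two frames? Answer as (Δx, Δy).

(-1.5, -0.7)

The brown torus started near (13.3, 7.8) and ended near (11.8, 7.1).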